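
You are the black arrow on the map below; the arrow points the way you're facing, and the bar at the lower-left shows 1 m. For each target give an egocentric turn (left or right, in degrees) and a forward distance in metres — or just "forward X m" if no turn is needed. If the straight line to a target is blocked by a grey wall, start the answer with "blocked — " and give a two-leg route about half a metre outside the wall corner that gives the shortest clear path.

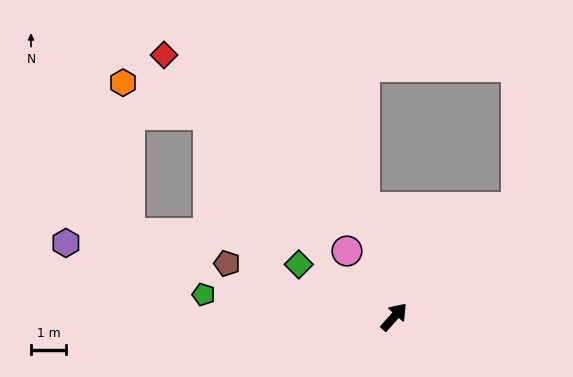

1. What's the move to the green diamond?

turn left 103°, forward 3.1 m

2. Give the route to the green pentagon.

turn left 125°, forward 5.4 m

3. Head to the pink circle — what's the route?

turn left 77°, forward 2.3 m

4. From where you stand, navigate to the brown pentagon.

turn left 114°, forward 5.0 m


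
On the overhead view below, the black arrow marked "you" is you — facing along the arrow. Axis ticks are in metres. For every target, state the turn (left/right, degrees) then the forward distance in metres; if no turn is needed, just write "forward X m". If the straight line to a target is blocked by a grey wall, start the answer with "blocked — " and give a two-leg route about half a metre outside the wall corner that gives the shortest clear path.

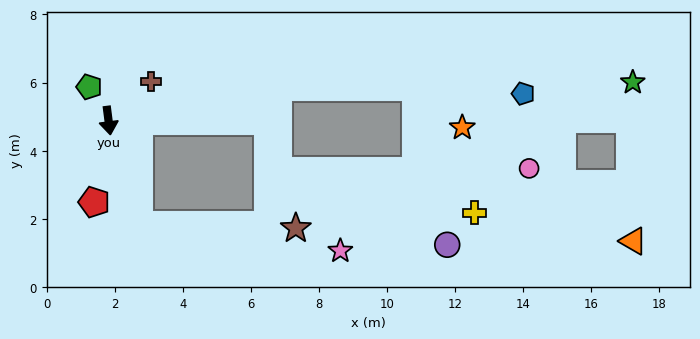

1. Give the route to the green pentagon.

turn right 157°, forward 1.1 m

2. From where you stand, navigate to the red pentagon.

turn right 17°, forward 2.4 m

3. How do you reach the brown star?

blocked — turn left 9°, forward 3.2 m, then turn left 73°, forward 4.6 m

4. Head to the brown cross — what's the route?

turn left 125°, forward 1.7 m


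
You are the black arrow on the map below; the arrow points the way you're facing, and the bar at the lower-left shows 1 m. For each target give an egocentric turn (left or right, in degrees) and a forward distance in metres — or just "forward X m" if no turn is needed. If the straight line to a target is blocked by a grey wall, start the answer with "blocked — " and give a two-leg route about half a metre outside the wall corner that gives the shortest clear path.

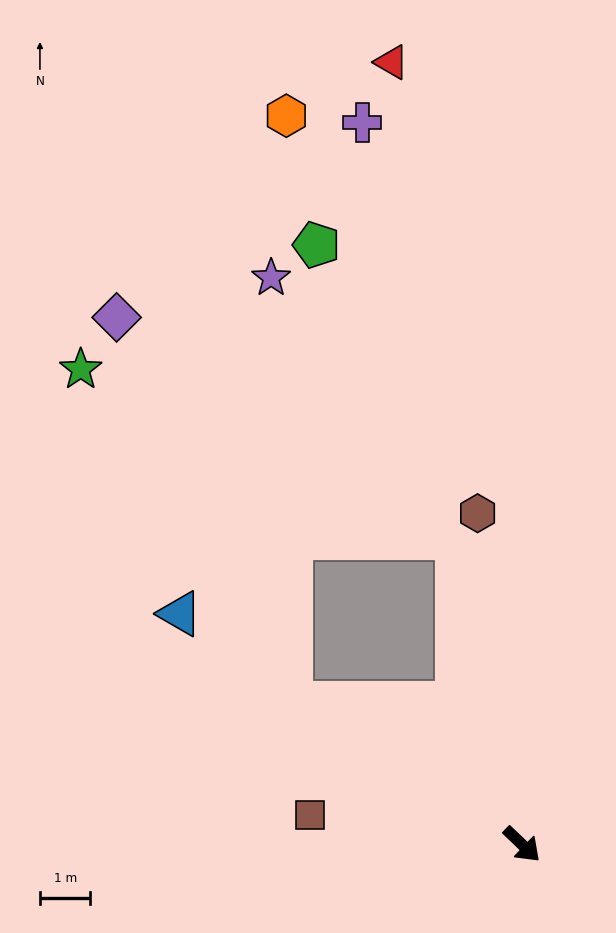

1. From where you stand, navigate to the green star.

blocked — turn right 168°, forward 5.3 m, then turn right 26°, forward 7.8 m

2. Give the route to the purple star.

blocked — turn left 146°, forward 6.2 m, then turn left 23°, forward 6.3 m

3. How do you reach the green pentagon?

blocked — turn left 146°, forward 6.2 m, then turn left 13°, forward 6.4 m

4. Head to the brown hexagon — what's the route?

turn left 141°, forward 6.6 m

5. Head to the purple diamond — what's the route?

blocked — turn right 168°, forward 5.3 m, then turn right 34°, forward 8.4 m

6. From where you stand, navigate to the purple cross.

turn left 146°, forward 14.6 m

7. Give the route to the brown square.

turn right 144°, forward 4.2 m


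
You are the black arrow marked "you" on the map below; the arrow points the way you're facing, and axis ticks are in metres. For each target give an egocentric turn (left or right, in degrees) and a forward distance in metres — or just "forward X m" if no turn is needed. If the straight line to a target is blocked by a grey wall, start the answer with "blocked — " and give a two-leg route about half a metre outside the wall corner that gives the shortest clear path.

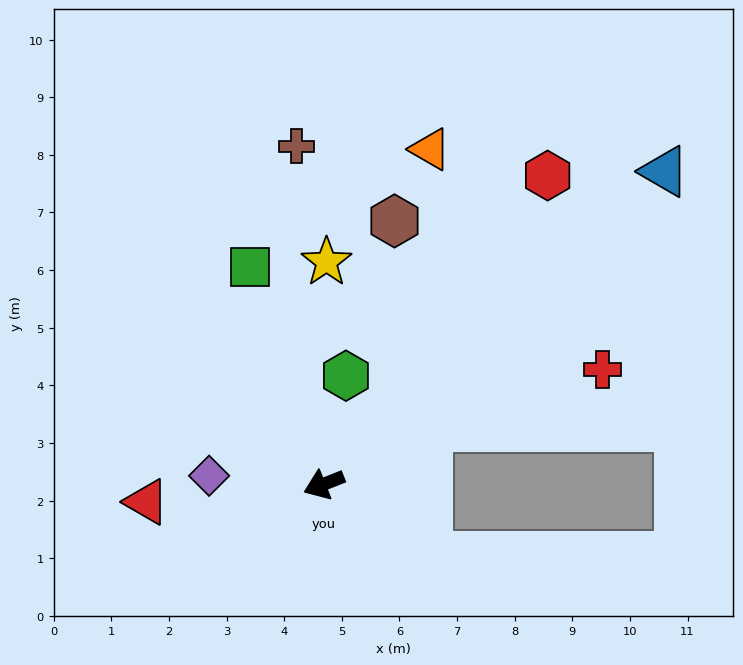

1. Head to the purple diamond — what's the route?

turn right 26°, forward 2.0 m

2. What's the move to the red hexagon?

turn right 148°, forward 6.6 m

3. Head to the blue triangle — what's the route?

turn right 159°, forward 8.0 m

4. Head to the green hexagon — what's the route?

turn right 123°, forward 1.9 m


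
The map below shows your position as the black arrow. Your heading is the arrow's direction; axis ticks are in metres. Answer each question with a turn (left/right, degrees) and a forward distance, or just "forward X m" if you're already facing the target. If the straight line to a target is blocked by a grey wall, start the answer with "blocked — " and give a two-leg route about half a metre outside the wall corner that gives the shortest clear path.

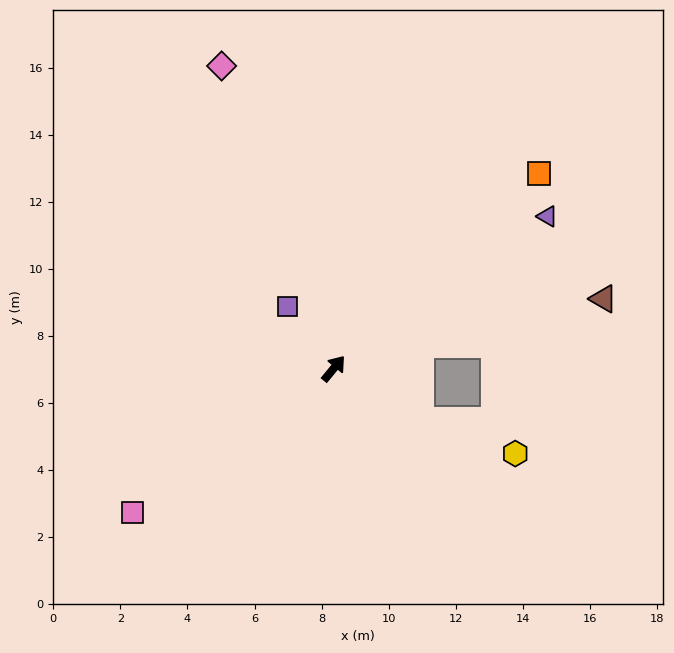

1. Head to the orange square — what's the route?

turn right 7°, forward 8.4 m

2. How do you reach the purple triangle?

turn right 15°, forward 7.8 m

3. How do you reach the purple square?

turn left 76°, forward 2.3 m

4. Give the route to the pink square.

turn left 165°, forward 7.4 m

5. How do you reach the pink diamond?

turn left 60°, forward 9.6 m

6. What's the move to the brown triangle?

turn right 36°, forward 8.3 m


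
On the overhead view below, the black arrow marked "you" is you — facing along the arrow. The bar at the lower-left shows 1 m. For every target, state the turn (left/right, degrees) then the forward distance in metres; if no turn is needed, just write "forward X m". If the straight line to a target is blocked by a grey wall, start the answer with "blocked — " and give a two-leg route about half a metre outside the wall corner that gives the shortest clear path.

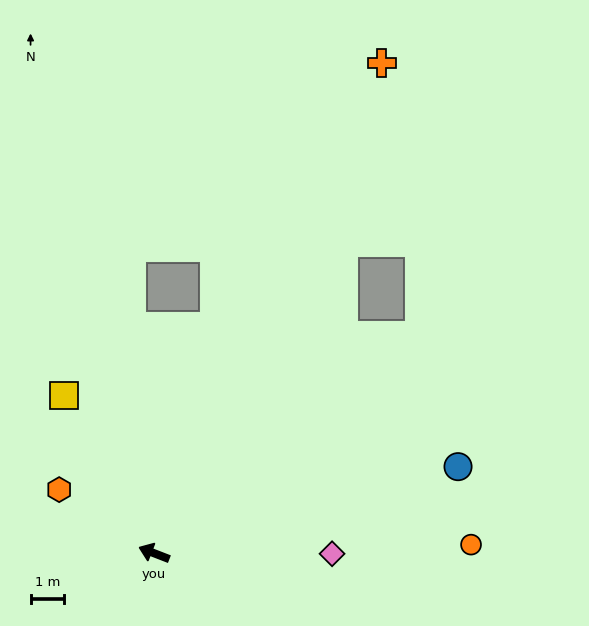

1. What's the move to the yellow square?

turn right 39°, forward 5.4 m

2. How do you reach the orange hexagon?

turn right 13°, forward 3.4 m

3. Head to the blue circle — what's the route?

turn right 143°, forward 9.4 m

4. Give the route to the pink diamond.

turn right 159°, forward 5.3 m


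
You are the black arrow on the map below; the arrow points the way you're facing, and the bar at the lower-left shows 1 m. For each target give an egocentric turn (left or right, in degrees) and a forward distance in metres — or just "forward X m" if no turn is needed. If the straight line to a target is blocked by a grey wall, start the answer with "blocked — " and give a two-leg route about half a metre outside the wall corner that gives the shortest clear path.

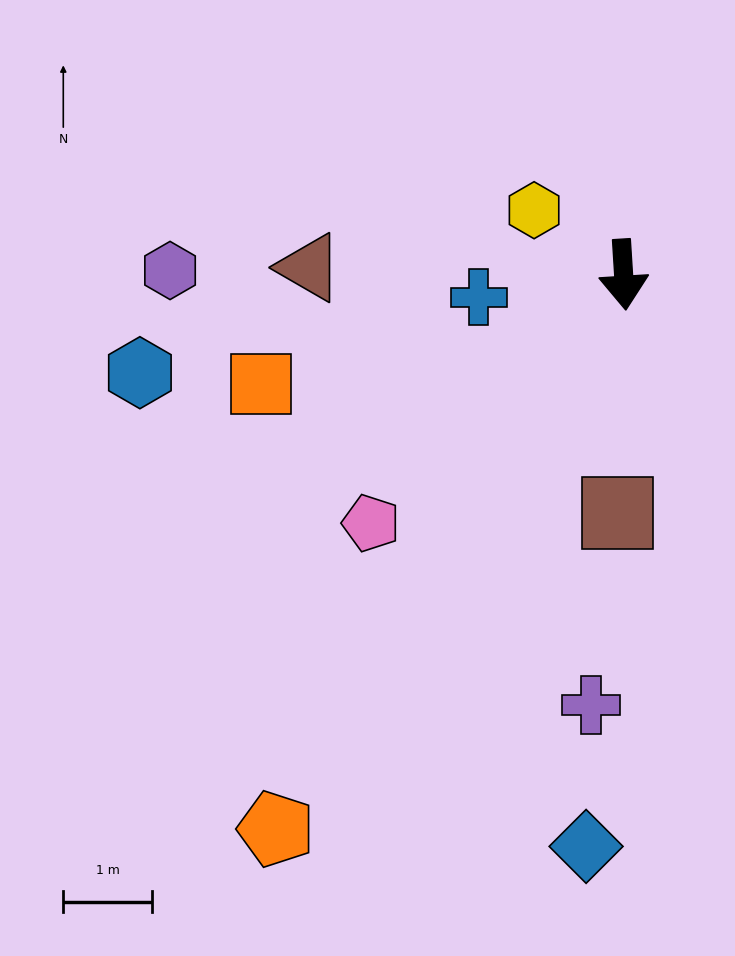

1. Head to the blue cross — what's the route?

turn right 85°, forward 1.6 m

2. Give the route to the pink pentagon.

turn right 49°, forward 4.0 m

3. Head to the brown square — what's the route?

turn right 5°, forward 2.7 m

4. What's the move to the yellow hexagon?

turn right 129°, forward 1.2 m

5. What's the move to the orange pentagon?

turn right 36°, forward 7.4 m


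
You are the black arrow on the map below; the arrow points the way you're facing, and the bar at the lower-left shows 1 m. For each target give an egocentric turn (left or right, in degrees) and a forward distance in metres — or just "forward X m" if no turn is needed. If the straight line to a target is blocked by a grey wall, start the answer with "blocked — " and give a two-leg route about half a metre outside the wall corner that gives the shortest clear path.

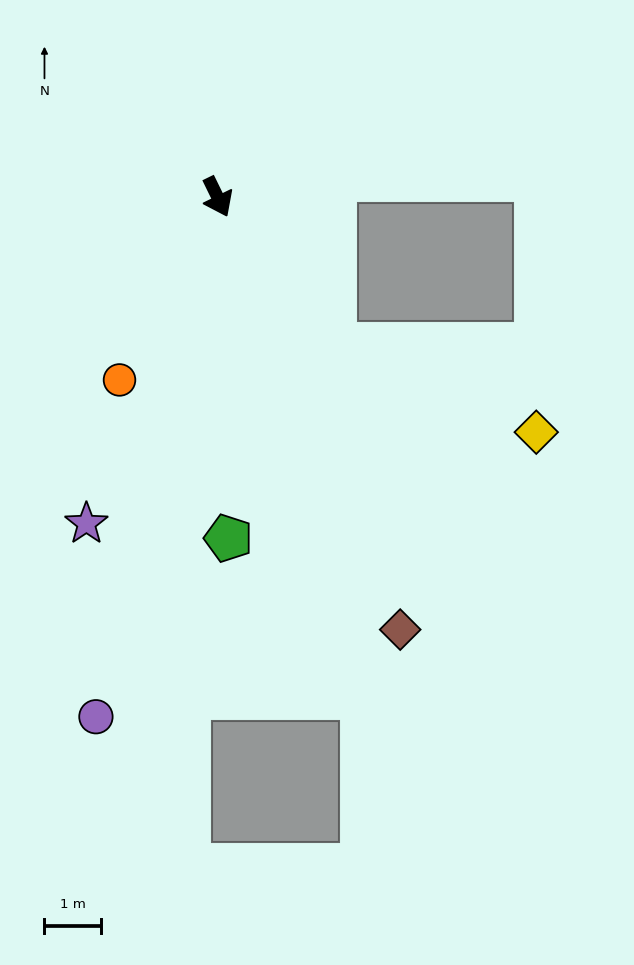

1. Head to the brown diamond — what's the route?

turn right 3°, forward 8.3 m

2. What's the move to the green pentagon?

turn right 24°, forward 6.1 m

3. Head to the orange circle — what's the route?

turn right 54°, forward 3.7 m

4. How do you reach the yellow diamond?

blocked — turn left 11°, forward 3.3 m, then turn left 30°, forward 3.9 m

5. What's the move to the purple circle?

turn right 39°, forward 9.5 m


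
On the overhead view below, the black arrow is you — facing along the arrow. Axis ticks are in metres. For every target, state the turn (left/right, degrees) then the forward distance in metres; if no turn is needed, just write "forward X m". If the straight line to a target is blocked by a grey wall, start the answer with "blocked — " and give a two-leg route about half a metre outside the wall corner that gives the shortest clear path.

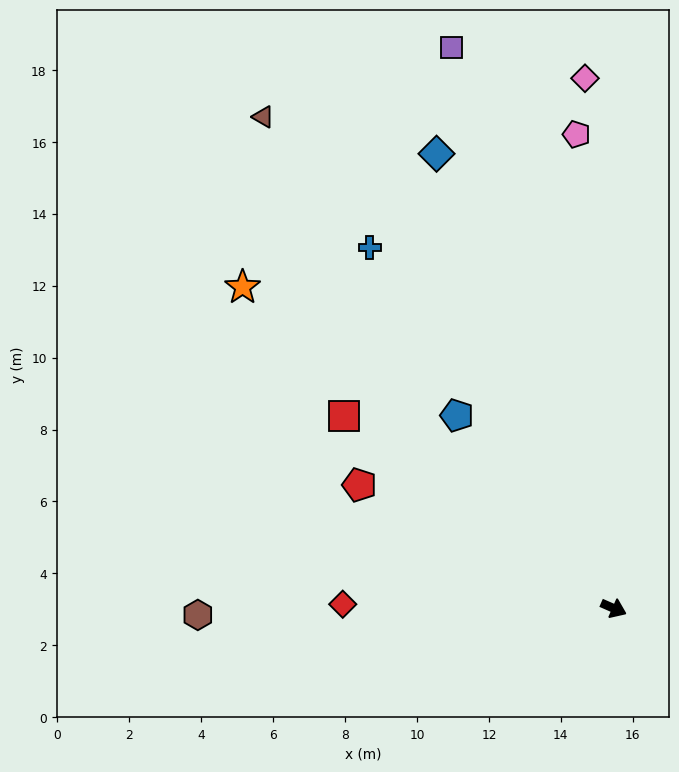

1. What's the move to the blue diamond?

turn left 135°, forward 13.6 m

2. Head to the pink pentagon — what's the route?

turn left 118°, forward 13.2 m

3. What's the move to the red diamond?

turn right 157°, forward 7.5 m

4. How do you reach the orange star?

turn left 163°, forward 13.7 m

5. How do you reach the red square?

turn left 168°, forward 9.2 m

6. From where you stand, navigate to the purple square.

turn left 130°, forward 16.2 m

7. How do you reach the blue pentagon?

turn left 153°, forward 6.9 m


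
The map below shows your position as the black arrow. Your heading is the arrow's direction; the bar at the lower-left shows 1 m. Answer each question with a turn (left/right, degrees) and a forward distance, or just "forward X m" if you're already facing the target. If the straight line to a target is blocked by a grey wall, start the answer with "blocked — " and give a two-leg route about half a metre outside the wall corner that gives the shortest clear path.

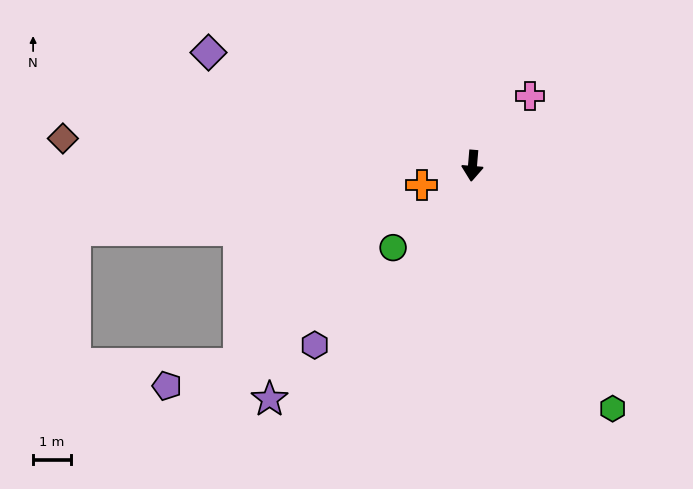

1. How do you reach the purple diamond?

turn right 108°, forward 7.6 m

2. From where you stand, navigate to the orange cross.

turn right 64°, forward 1.4 m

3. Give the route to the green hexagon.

turn left 35°, forward 7.4 m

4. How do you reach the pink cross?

turn left 145°, forward 2.4 m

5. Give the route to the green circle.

turn right 39°, forward 3.0 m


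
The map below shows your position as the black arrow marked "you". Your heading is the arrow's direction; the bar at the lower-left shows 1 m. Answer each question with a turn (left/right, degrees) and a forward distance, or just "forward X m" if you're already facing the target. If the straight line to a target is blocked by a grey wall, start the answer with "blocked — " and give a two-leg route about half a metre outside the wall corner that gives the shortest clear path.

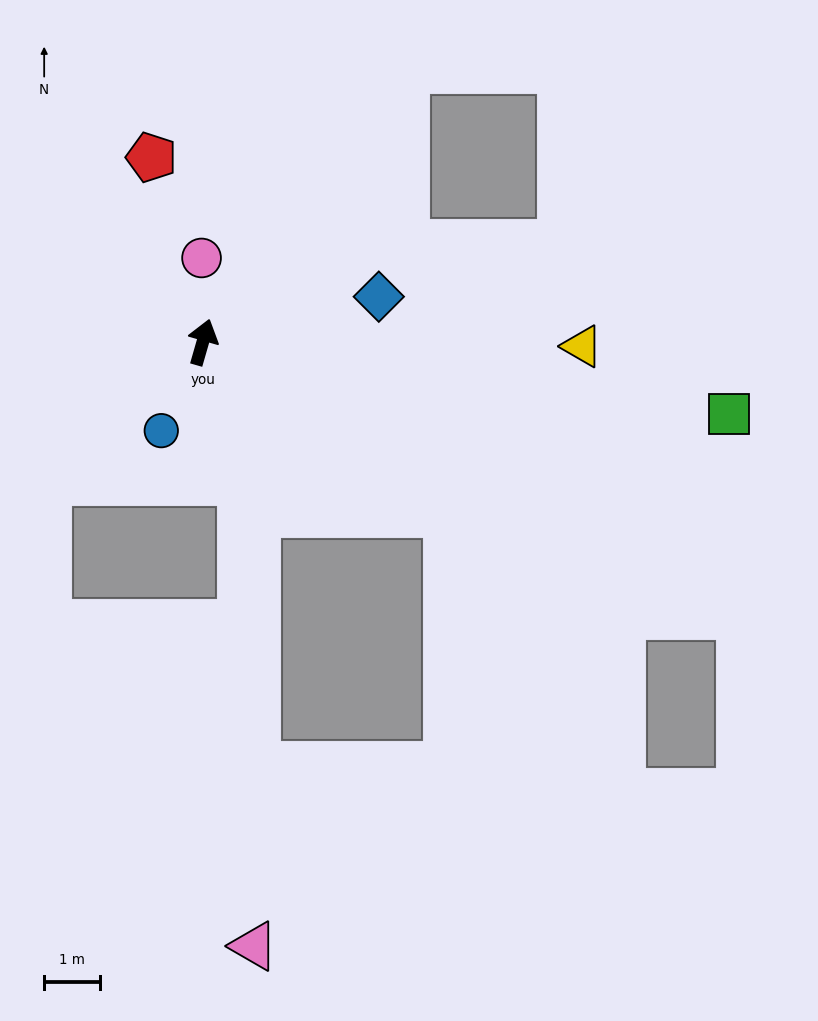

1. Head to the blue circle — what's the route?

turn left 171°, forward 1.8 m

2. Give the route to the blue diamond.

turn right 59°, forward 3.3 m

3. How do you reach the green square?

turn right 82°, forward 9.6 m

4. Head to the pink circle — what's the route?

turn left 17°, forward 1.5 m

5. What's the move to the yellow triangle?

turn right 75°, forward 6.8 m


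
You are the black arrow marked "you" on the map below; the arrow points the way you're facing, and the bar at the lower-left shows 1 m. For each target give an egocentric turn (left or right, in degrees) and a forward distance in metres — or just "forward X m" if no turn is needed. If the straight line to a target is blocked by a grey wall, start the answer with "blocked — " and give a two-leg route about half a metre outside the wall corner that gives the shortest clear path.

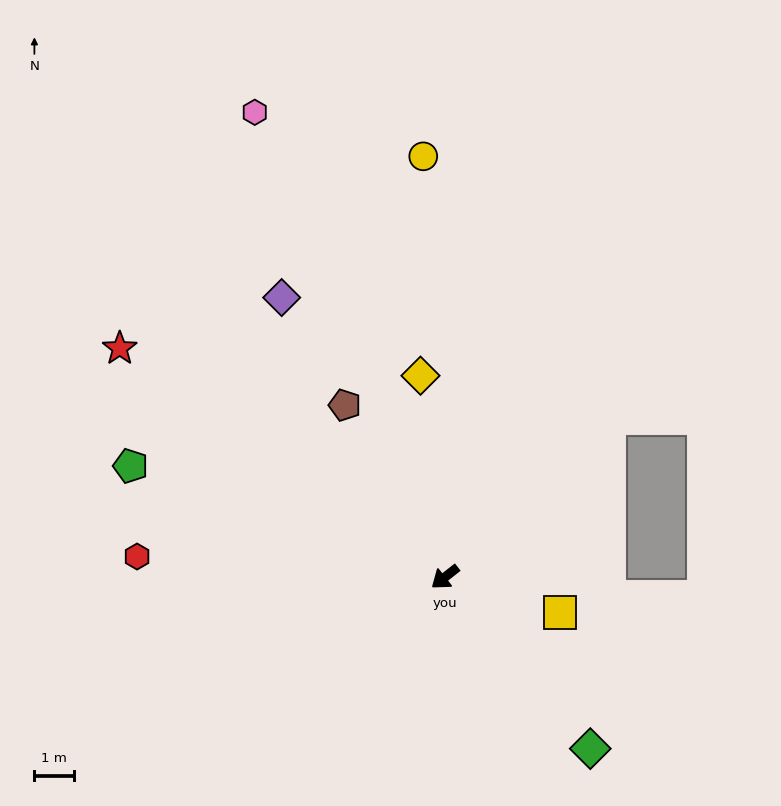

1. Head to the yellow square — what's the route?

turn left 125°, forward 3.1 m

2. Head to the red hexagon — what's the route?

turn right 42°, forward 7.8 m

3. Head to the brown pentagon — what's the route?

turn right 98°, forward 5.0 m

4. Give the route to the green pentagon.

turn right 58°, forward 8.4 m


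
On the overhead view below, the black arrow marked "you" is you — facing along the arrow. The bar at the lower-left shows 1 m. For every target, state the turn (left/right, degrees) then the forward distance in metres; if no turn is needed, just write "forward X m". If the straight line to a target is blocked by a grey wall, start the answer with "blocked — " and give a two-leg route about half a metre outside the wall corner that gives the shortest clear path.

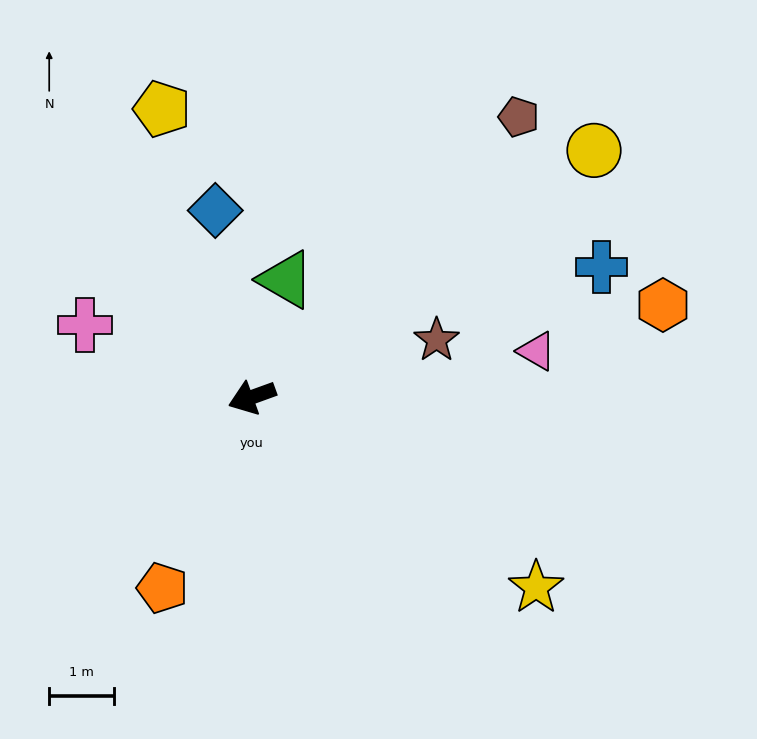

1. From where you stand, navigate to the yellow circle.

turn right 164°, forward 6.5 m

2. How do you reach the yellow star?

turn left 126°, forward 5.3 m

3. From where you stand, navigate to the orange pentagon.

turn left 45°, forward 3.3 m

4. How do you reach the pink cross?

turn right 43°, forward 2.8 m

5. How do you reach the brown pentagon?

turn right 153°, forward 6.0 m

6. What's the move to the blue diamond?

turn right 99°, forward 2.9 m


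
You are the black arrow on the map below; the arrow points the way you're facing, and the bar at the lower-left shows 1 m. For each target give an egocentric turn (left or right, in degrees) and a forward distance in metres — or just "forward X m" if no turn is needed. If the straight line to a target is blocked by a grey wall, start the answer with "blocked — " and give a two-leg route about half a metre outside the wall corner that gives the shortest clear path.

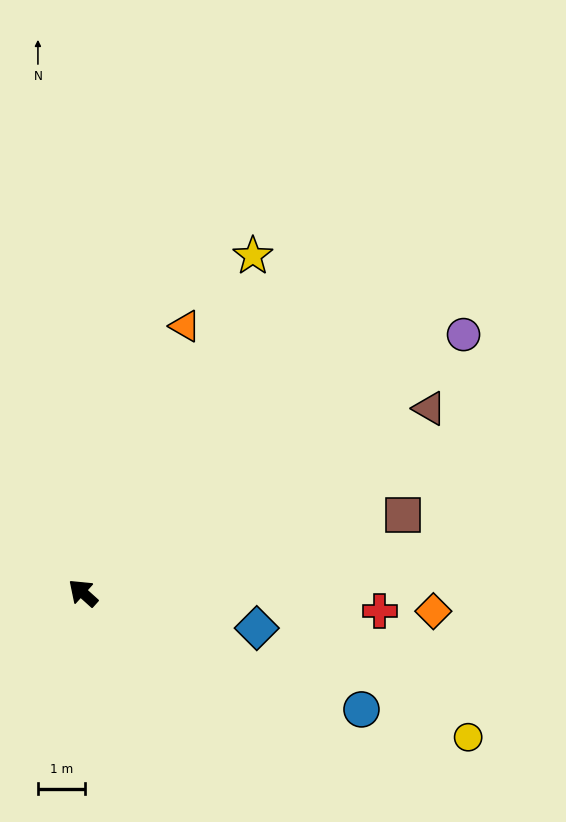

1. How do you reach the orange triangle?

turn right 69°, forward 6.1 m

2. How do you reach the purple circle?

turn right 104°, forward 9.8 m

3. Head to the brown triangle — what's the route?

turn right 110°, forward 8.3 m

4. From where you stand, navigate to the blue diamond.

turn right 149°, forward 3.8 m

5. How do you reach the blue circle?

turn right 161°, forward 6.4 m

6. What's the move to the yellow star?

turn right 75°, forward 8.0 m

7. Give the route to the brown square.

turn right 124°, forward 7.0 m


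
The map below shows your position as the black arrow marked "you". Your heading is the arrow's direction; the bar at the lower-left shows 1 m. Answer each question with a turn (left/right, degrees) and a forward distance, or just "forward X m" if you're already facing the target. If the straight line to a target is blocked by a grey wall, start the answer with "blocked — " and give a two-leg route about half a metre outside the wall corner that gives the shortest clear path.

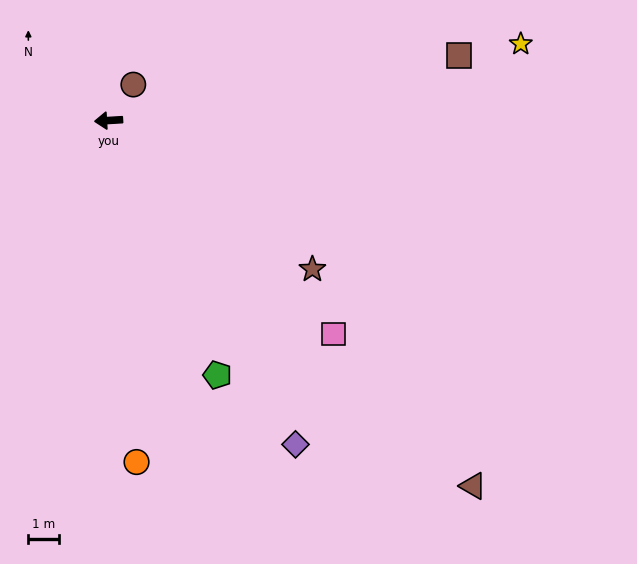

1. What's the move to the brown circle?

turn right 128°, forward 1.4 m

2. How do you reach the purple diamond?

turn left 117°, forward 12.0 m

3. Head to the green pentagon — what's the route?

turn left 110°, forward 8.9 m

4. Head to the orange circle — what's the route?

turn left 91°, forward 11.0 m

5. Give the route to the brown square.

turn right 173°, forward 11.5 m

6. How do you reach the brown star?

turn left 140°, forward 8.1 m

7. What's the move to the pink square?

turn left 133°, forward 10.0 m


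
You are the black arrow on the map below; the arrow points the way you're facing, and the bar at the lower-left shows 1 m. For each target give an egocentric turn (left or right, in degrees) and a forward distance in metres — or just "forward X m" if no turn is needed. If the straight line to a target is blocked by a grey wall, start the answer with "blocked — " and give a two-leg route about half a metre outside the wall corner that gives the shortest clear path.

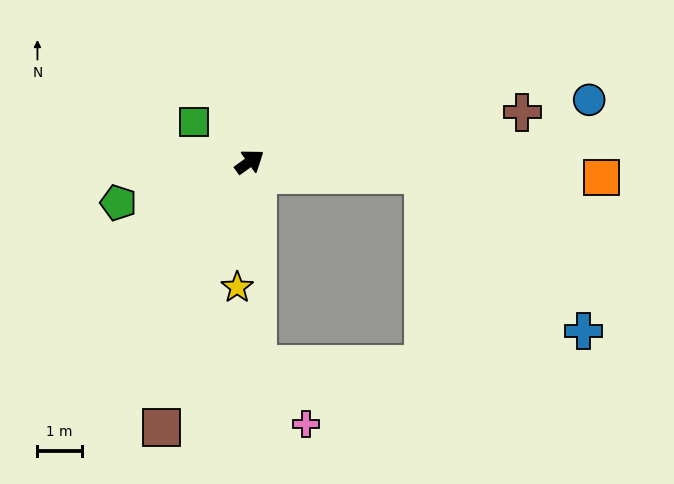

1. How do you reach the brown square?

turn right 144°, forward 6.3 m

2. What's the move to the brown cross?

turn right 25°, forward 6.3 m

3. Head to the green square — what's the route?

turn left 109°, forward 1.5 m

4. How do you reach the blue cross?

blocked — turn right 40°, forward 3.9 m, then turn right 40°, forward 5.1 m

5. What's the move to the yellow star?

turn right 131°, forward 2.8 m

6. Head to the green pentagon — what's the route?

turn left 162°, forward 3.1 m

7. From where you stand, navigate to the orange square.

turn right 38°, forward 7.9 m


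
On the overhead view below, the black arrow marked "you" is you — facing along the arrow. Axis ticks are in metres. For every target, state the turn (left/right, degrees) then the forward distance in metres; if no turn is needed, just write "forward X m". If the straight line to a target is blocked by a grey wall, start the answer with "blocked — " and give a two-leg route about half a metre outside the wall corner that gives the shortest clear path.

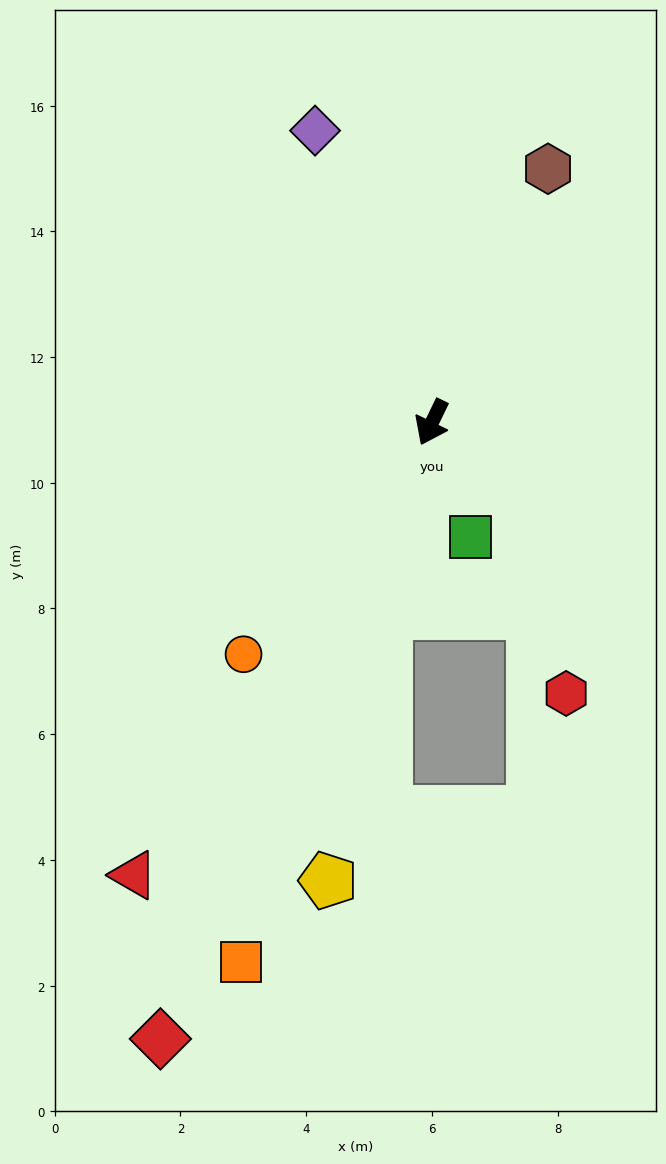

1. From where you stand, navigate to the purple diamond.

turn right 132°, forward 5.0 m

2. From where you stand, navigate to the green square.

turn left 44°, forward 1.9 m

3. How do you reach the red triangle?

turn right 8°, forward 8.6 m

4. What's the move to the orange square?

turn left 6°, forward 9.1 m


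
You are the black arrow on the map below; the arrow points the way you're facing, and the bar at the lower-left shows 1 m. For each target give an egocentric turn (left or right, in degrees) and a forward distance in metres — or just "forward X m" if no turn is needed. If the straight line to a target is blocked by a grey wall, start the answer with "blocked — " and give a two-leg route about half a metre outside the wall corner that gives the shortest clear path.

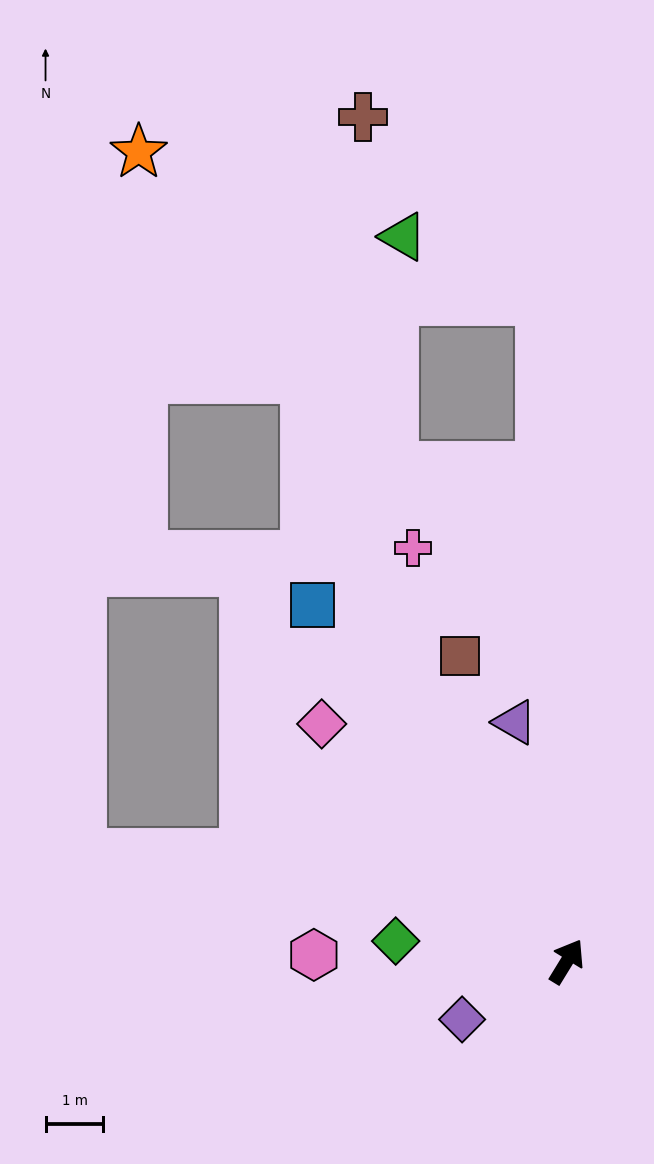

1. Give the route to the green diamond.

turn left 115°, forward 3.0 m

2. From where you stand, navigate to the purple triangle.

turn left 44°, forward 4.2 m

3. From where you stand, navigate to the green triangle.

blocked — turn left 34°, forward 11.4 m, then turn left 62°, forward 2.6 m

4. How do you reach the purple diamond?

turn left 150°, forward 2.1 m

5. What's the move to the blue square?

turn left 67°, forward 7.6 m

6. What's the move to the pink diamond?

turn left 77°, forward 5.9 m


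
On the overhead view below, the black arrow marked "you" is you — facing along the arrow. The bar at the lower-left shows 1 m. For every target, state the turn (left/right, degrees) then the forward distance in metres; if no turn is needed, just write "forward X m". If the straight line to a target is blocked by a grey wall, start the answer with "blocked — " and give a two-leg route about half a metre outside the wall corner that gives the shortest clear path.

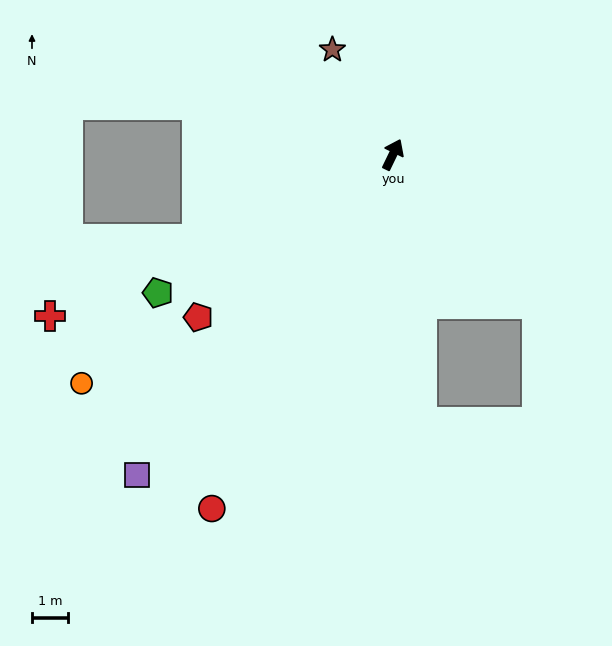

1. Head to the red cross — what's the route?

turn left 141°, forward 10.4 m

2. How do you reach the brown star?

turn left 56°, forward 3.3 m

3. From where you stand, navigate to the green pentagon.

turn left 146°, forward 7.5 m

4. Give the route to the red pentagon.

turn left 156°, forward 7.0 m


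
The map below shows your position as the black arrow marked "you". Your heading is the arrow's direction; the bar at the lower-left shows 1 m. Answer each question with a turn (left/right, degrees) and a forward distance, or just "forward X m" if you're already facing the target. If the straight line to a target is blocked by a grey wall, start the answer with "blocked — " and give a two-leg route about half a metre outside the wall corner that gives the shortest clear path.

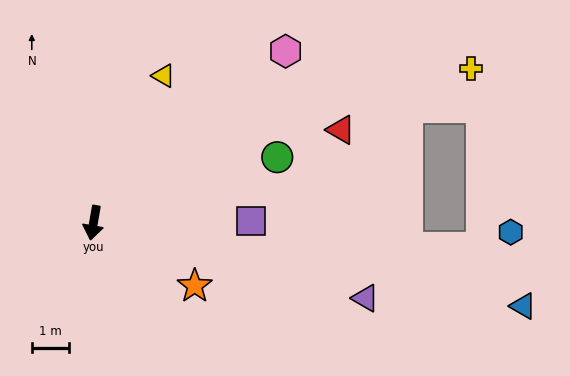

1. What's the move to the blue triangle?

turn left 89°, forward 11.8 m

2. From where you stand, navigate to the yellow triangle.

turn left 164°, forward 4.4 m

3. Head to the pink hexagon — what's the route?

turn left 142°, forward 6.9 m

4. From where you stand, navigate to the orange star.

turn left 68°, forward 3.2 m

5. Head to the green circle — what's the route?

turn left 120°, forward 5.2 m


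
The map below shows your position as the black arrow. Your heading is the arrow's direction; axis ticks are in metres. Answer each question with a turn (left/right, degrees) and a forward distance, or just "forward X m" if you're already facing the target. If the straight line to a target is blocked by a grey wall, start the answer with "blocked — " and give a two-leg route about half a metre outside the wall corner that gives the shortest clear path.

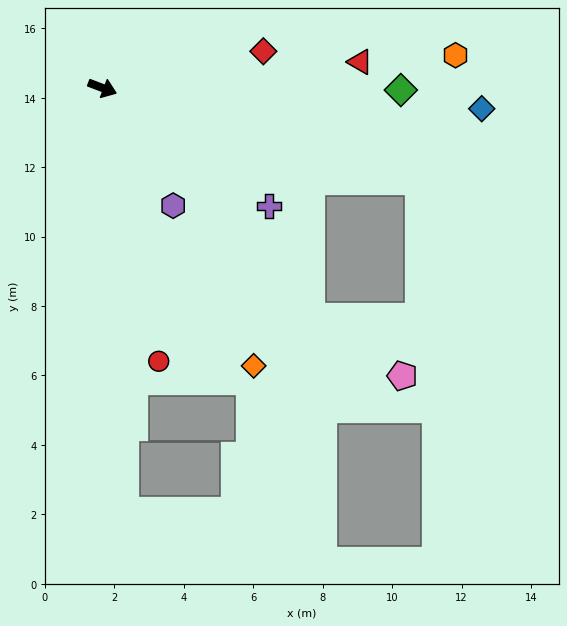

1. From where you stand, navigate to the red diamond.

turn left 34°, forward 4.8 m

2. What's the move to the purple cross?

turn right 14°, forward 5.9 m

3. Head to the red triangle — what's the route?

turn left 27°, forward 7.5 m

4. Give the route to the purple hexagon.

turn right 38°, forward 4.0 m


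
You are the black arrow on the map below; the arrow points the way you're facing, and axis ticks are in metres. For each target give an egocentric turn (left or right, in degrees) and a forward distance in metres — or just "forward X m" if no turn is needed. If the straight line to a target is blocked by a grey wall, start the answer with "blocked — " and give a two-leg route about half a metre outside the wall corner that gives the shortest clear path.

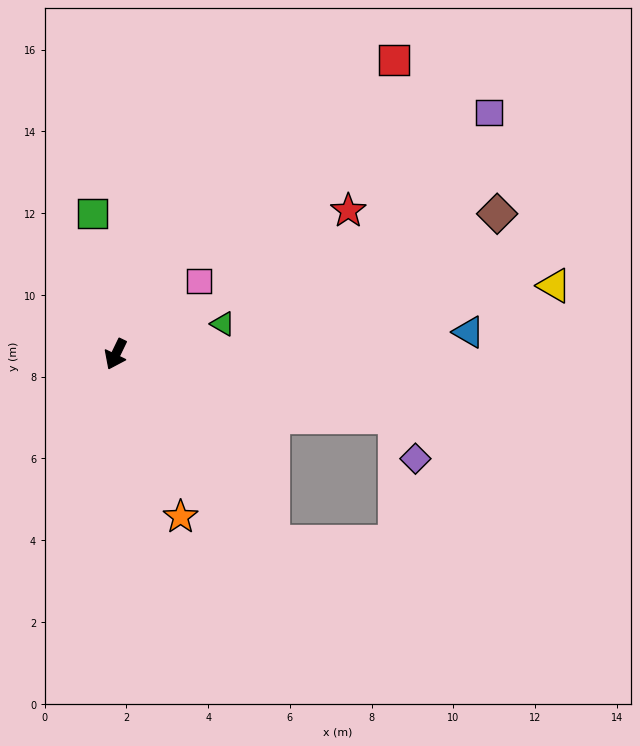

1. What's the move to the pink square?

turn left 157°, forward 2.7 m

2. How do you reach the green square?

turn right 145°, forward 3.5 m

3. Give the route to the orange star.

turn left 48°, forward 4.3 m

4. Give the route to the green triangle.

turn left 132°, forward 2.7 m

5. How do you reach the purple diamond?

blocked — turn left 103°, forward 7.0 m, then turn right 51°, forward 1.1 m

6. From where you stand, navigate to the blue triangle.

turn left 119°, forward 8.6 m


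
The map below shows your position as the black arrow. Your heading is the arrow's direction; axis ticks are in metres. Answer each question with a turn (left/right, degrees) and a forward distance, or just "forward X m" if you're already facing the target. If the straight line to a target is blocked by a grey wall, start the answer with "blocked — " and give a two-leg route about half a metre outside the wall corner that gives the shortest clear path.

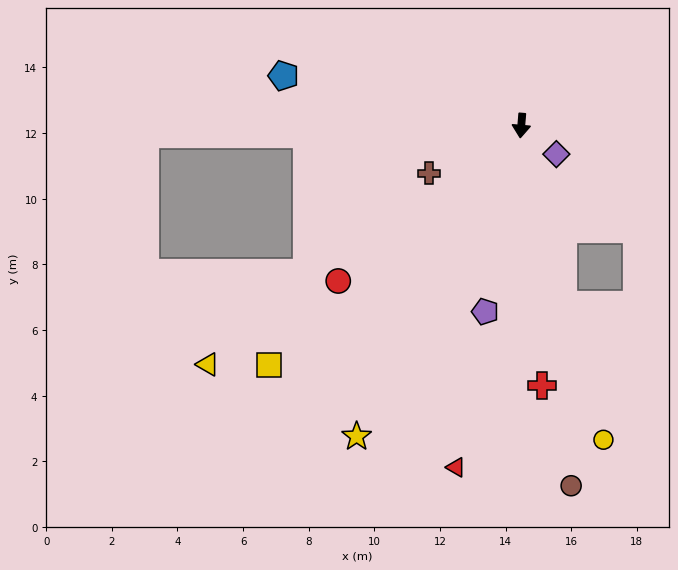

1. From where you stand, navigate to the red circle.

turn right 45°, forward 7.3 m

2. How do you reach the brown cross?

turn right 58°, forward 3.2 m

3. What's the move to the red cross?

turn left 9°, forward 7.9 m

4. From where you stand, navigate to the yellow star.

turn right 23°, forward 10.7 m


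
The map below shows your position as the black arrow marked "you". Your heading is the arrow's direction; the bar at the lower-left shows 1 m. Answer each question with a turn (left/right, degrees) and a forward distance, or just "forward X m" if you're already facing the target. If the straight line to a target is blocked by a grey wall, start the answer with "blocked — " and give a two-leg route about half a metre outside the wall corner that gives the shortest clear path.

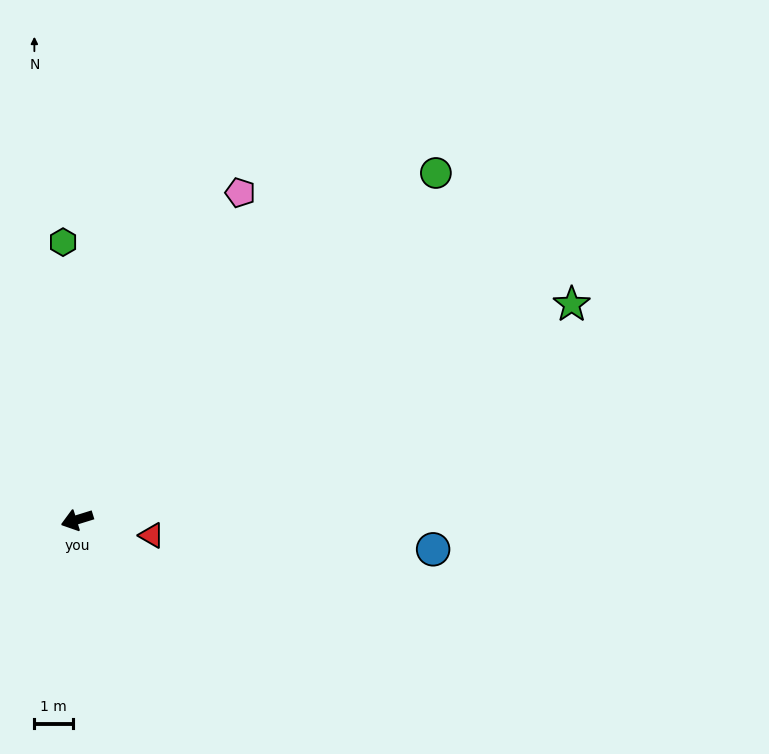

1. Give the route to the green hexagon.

turn right 104°, forward 7.2 m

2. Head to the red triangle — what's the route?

turn left 151°, forward 2.0 m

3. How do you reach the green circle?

turn right 153°, forward 12.9 m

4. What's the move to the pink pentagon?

turn right 134°, forward 9.4 m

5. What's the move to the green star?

turn right 174°, forward 13.9 m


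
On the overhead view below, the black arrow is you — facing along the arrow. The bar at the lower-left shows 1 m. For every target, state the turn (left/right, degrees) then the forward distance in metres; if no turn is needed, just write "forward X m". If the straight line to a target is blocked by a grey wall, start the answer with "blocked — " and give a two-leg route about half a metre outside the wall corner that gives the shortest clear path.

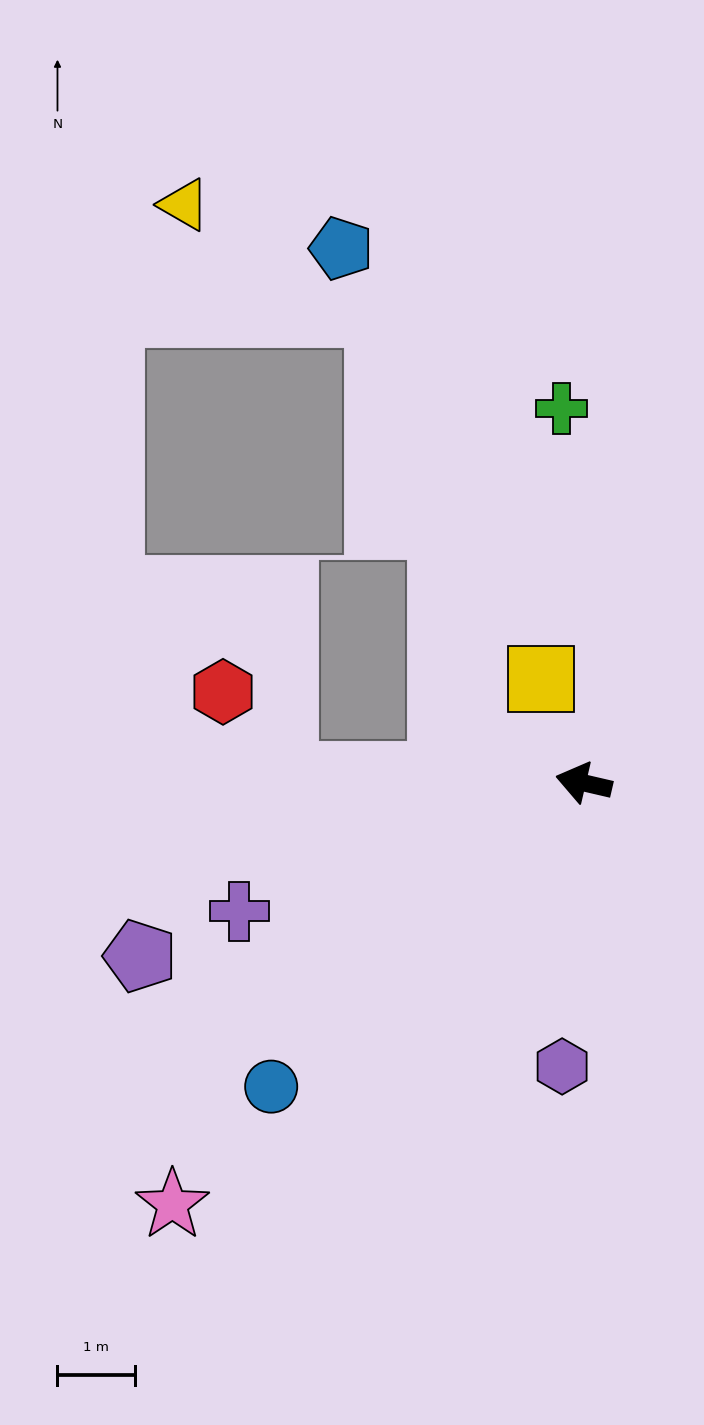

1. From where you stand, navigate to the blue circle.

turn left 57°, forward 5.6 m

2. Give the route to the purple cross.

turn left 33°, forward 4.7 m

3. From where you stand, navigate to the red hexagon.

blocked — turn left 12°, forward 3.8 m, then turn right 52°, forward 1.3 m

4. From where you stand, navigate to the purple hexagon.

turn left 99°, forward 3.7 m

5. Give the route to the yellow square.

turn right 54°, forward 1.4 m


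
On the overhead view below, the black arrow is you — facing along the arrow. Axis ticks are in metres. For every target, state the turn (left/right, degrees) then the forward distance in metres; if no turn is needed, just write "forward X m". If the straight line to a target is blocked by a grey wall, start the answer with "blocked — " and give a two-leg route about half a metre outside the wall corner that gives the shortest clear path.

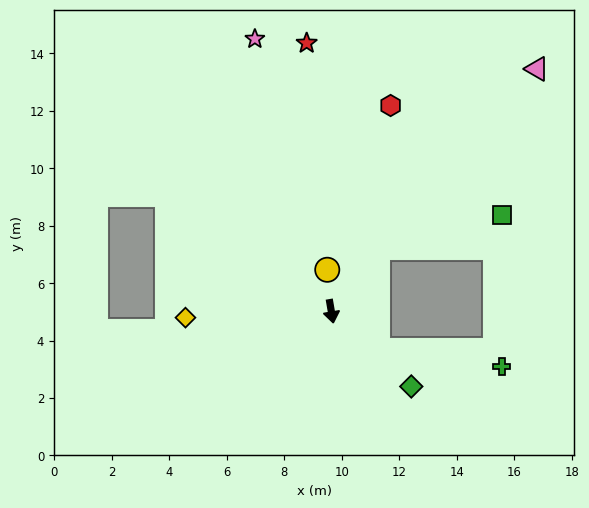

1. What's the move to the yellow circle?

turn left 176°, forward 1.5 m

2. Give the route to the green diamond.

turn left 37°, forward 3.8 m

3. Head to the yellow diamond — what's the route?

turn right 97°, forward 5.1 m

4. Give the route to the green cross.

blocked — turn left 40°, forward 2.1 m, then turn left 33°, forward 4.4 m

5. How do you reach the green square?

blocked — turn left 134°, forward 2.7 m, then turn right 39°, forward 4.5 m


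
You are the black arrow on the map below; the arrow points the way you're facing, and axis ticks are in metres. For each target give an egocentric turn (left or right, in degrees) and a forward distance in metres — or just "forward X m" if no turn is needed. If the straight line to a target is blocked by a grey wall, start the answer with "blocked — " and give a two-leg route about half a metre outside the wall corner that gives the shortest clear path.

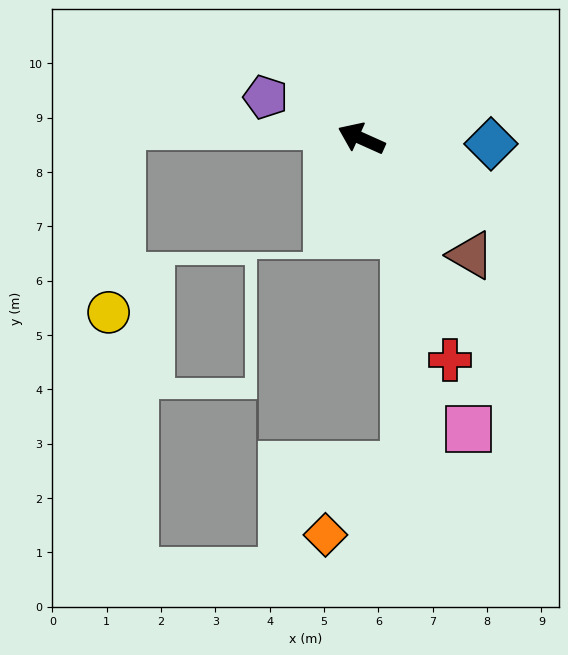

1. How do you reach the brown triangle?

turn left 157°, forward 2.9 m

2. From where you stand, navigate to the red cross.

turn left 136°, forward 4.4 m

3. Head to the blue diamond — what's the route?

turn right 158°, forward 2.4 m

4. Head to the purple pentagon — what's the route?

forward 1.9 m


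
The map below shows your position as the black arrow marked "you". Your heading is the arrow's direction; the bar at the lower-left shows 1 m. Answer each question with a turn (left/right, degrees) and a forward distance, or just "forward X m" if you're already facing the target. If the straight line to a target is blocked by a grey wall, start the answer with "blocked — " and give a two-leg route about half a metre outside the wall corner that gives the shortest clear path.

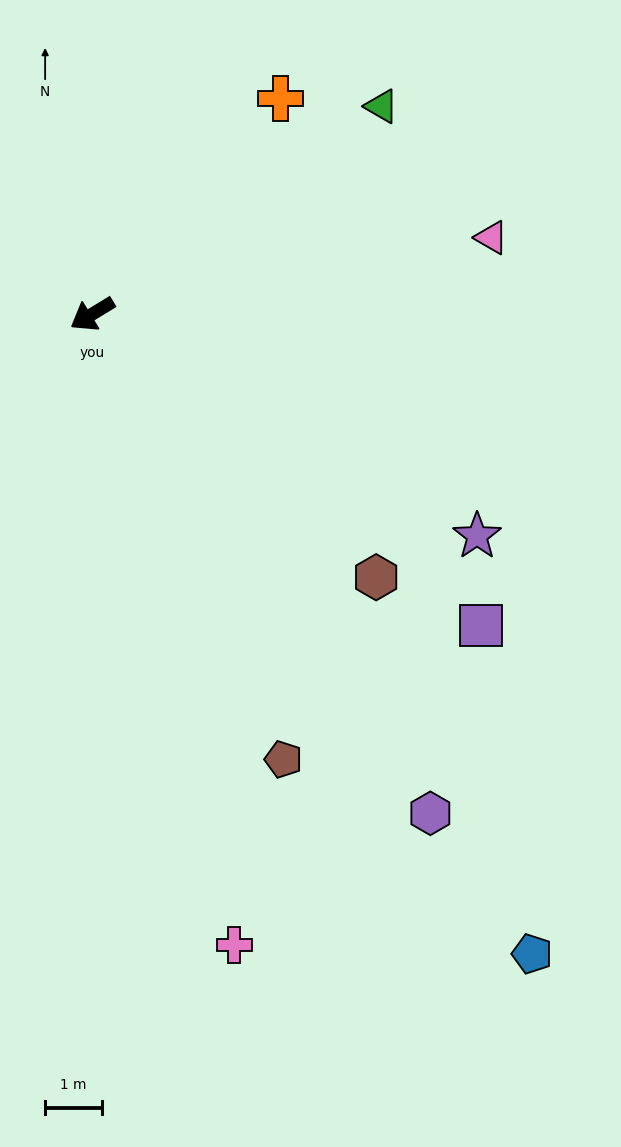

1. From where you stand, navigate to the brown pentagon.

turn left 82°, forward 8.5 m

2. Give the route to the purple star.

turn left 119°, forward 7.8 m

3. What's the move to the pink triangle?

turn left 159°, forward 7.1 m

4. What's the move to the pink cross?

turn left 71°, forward 11.3 m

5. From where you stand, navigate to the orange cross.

turn right 162°, forward 5.0 m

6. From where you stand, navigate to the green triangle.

turn right 176°, forward 6.2 m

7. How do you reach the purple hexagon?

turn left 93°, forward 10.6 m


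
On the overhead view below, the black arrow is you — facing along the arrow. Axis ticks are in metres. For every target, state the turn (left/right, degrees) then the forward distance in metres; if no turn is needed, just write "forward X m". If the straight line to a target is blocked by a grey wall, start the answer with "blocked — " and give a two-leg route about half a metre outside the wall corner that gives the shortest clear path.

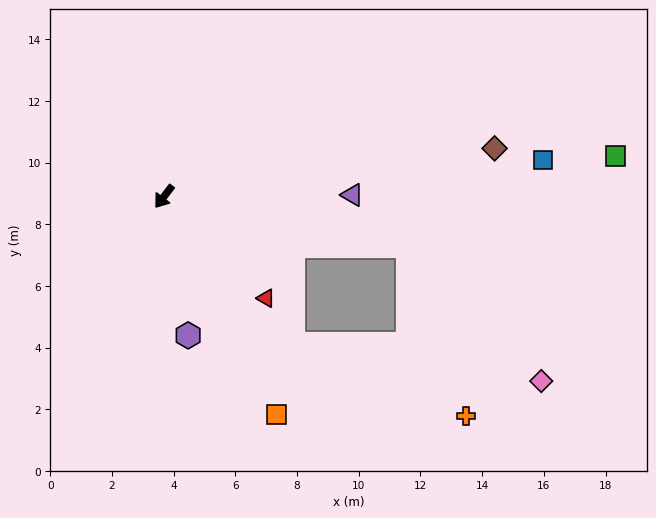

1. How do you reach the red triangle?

turn left 82°, forward 4.7 m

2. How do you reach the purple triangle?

turn left 128°, forward 6.1 m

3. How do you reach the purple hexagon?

turn left 47°, forward 4.6 m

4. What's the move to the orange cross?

blocked — turn left 116°, forward 8.1 m, then turn right 61°, forward 5.8 m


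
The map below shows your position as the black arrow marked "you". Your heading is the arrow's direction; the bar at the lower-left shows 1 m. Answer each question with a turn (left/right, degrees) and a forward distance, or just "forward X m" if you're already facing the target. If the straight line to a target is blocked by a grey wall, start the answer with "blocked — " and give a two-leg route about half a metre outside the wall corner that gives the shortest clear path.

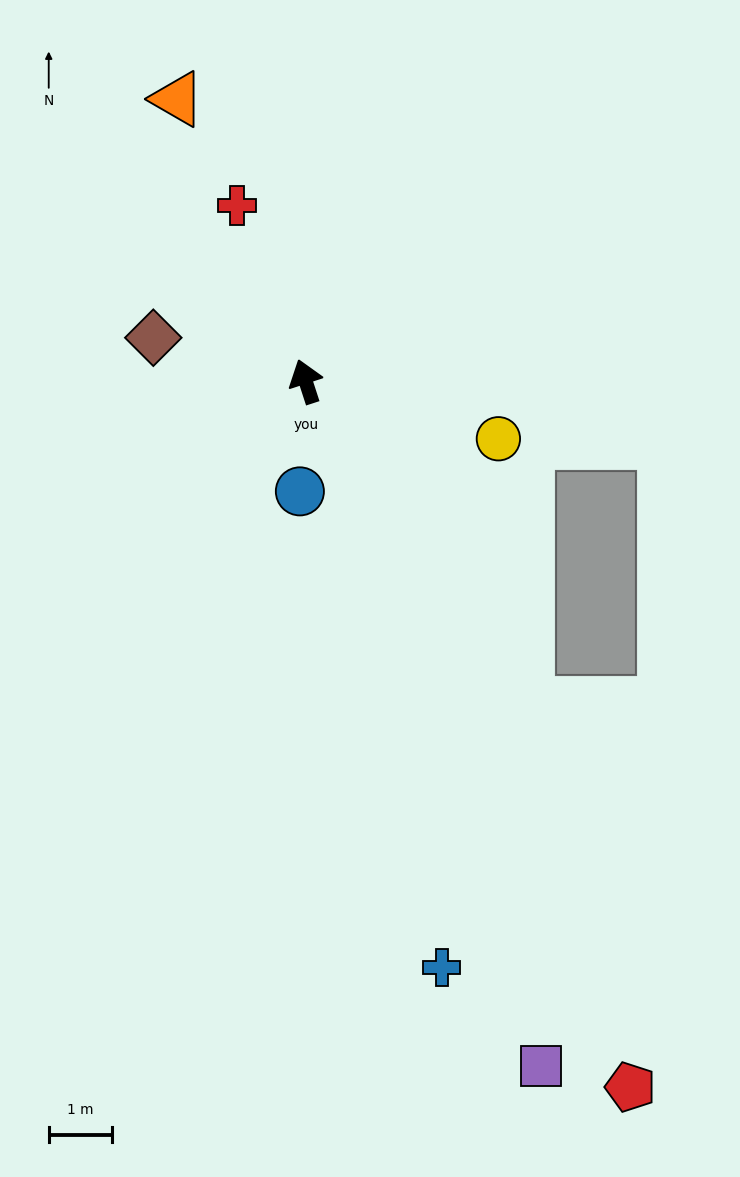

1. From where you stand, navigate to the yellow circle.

turn right 125°, forward 3.2 m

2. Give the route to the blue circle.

turn left 159°, forward 1.8 m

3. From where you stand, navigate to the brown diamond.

turn left 56°, forward 2.5 m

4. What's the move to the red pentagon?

turn right 173°, forward 12.4 m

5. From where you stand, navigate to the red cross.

turn left 3°, forward 3.0 m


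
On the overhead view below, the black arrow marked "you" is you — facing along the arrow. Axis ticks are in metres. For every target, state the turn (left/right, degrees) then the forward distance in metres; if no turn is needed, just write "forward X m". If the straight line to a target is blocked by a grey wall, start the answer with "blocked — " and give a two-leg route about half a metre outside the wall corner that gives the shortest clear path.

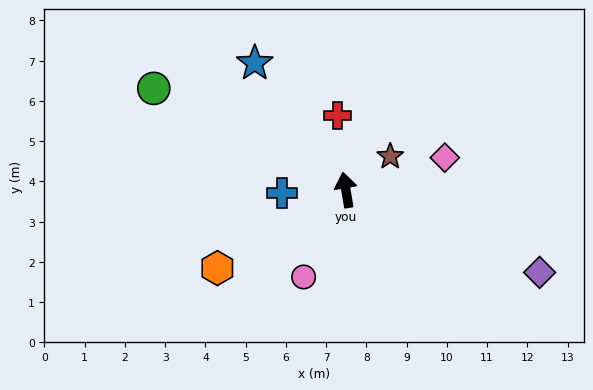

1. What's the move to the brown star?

turn right 63°, forward 1.4 m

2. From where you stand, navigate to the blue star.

turn left 26°, forward 3.9 m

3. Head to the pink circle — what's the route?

turn left 145°, forward 2.4 m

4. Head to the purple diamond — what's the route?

turn right 123°, forward 5.2 m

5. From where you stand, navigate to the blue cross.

turn left 83°, forward 1.6 m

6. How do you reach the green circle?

turn left 53°, forward 5.4 m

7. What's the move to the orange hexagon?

turn left 112°, forward 3.7 m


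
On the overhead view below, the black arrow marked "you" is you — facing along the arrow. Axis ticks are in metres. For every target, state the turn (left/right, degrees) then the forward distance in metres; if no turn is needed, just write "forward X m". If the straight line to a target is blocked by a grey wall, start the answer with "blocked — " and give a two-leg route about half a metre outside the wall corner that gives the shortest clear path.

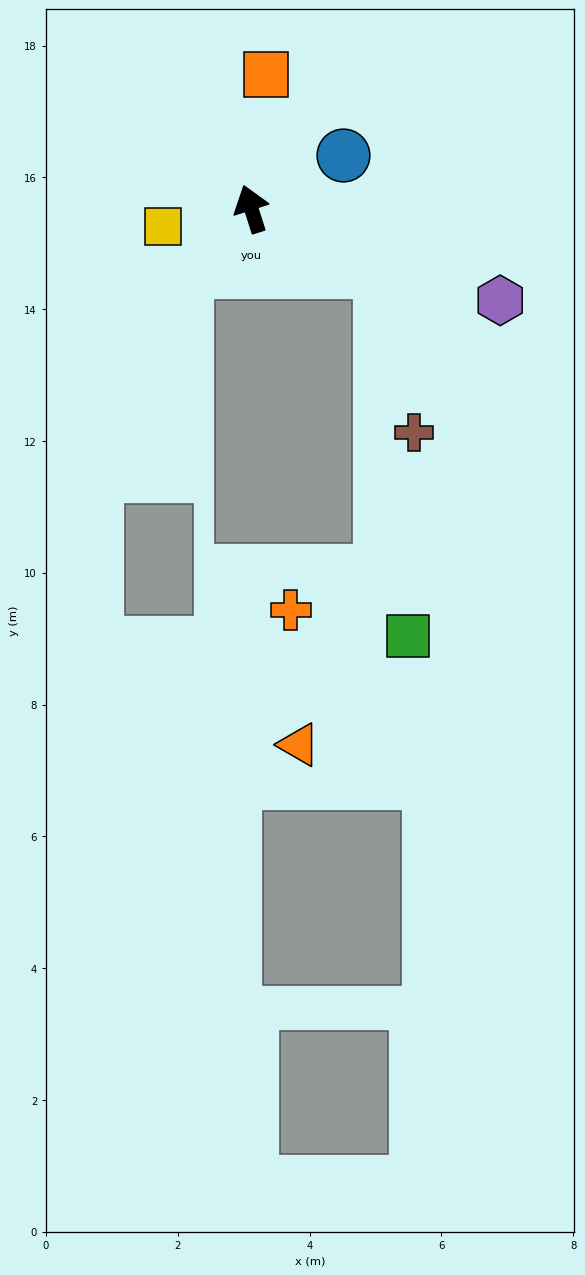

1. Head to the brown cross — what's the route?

blocked — turn right 133°, forward 2.2 m, then turn right 53°, forward 2.5 m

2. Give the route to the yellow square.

turn left 83°, forward 1.4 m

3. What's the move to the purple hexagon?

turn right 128°, forward 4.0 m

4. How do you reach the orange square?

turn right 24°, forward 2.0 m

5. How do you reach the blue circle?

turn right 78°, forward 1.6 m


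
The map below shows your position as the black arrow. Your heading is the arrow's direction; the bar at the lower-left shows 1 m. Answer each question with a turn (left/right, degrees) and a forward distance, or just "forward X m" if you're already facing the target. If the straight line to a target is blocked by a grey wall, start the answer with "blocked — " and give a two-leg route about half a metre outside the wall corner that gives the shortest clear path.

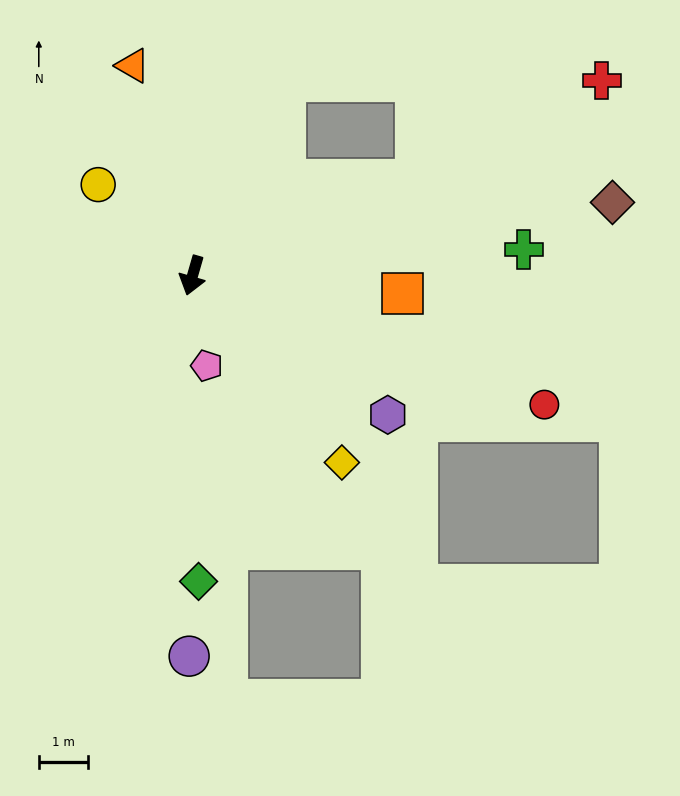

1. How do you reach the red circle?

turn left 86°, forward 7.7 m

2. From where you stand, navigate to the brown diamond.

turn left 116°, forward 8.7 m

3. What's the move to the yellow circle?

turn right 118°, forward 2.7 m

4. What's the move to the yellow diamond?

turn left 55°, forward 4.9 m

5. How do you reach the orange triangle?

turn right 148°, forward 4.5 m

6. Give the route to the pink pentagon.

turn left 25°, forward 1.9 m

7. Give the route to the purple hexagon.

turn left 71°, forward 4.9 m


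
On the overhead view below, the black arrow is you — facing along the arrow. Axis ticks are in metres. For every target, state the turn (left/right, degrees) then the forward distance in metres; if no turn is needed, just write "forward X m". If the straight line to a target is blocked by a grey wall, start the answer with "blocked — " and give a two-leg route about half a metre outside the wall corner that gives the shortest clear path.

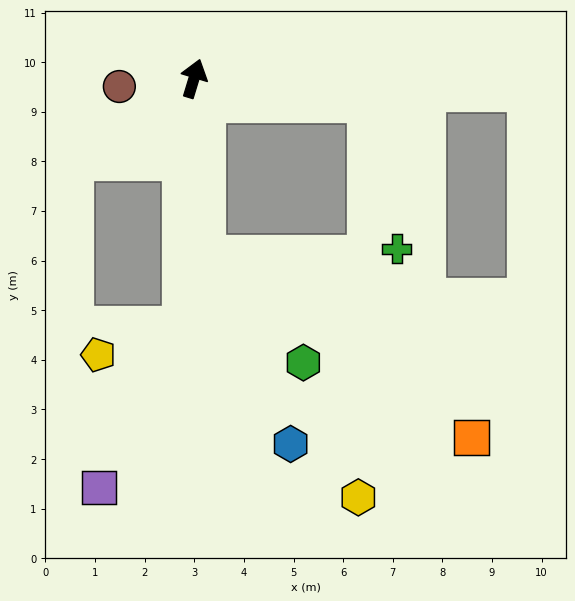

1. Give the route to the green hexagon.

blocked — turn right 160°, forward 3.6 m, then turn left 40°, forward 2.9 m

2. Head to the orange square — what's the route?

blocked — turn right 160°, forward 3.6 m, then turn left 53°, forward 6.5 m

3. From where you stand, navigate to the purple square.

blocked — turn right 166°, forward 5.0 m, then turn right 25°, forward 3.6 m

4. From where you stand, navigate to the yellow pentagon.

blocked — turn right 166°, forward 5.0 m, then turn right 69°, forward 1.8 m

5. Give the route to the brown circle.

turn left 113°, forward 1.5 m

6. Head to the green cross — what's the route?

blocked — turn right 81°, forward 3.5 m, then turn right 71°, forward 3.0 m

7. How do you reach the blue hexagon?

blocked — turn right 160°, forward 3.6 m, then turn left 21°, forward 4.2 m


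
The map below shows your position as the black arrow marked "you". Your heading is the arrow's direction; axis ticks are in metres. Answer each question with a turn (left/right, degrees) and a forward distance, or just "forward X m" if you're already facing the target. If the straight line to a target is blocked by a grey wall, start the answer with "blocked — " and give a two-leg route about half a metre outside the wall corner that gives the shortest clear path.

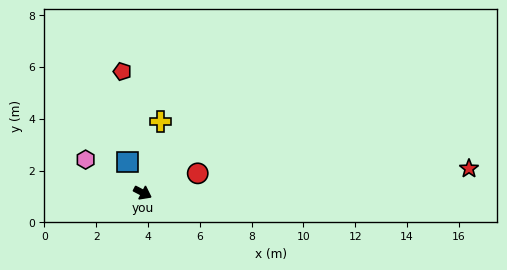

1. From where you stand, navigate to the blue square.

turn left 143°, forward 1.3 m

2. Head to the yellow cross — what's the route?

turn left 103°, forward 2.8 m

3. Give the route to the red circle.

turn left 47°, forward 2.3 m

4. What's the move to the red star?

turn left 32°, forward 12.6 m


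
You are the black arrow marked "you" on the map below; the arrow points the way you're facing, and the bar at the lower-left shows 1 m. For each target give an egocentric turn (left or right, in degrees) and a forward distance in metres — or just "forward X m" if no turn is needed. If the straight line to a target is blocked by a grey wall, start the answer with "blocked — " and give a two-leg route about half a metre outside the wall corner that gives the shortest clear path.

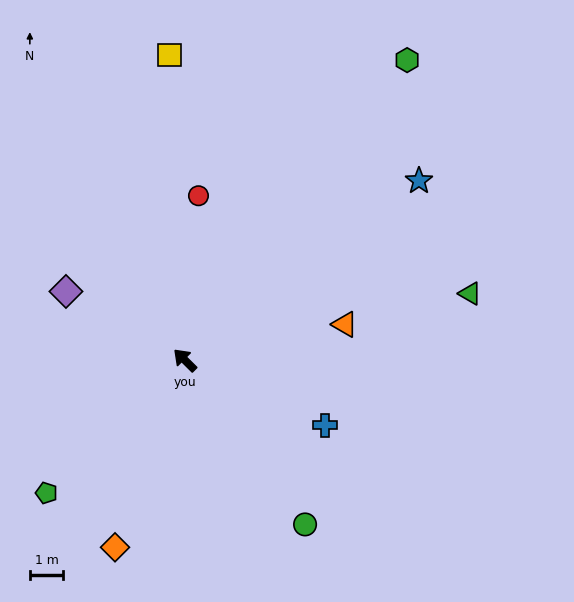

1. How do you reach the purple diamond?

turn left 15°, forward 4.1 m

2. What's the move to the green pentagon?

turn left 89°, forward 5.8 m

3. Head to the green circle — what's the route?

turn left 171°, forward 6.1 m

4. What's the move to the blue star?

turn right 98°, forward 8.9 m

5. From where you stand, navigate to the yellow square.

turn right 42°, forward 9.2 m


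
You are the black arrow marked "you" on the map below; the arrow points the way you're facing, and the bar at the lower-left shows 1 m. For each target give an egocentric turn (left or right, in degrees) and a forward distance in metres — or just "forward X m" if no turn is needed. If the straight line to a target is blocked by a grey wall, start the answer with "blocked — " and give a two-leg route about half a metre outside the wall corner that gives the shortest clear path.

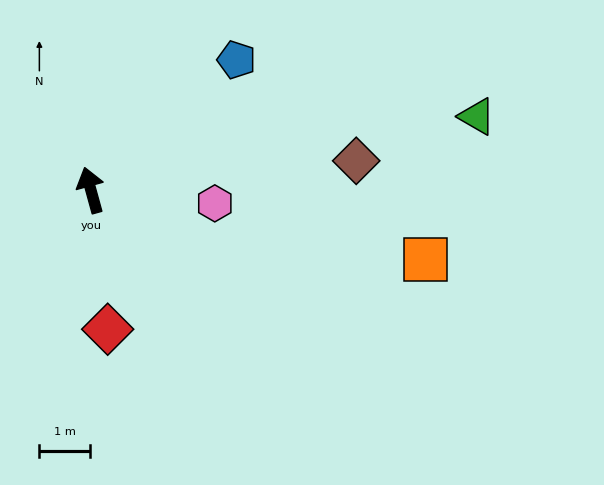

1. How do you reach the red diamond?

turn left 172°, forward 2.8 m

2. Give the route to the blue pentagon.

turn right 64°, forward 3.9 m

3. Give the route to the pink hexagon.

turn right 112°, forward 2.5 m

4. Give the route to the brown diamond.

turn right 99°, forward 5.3 m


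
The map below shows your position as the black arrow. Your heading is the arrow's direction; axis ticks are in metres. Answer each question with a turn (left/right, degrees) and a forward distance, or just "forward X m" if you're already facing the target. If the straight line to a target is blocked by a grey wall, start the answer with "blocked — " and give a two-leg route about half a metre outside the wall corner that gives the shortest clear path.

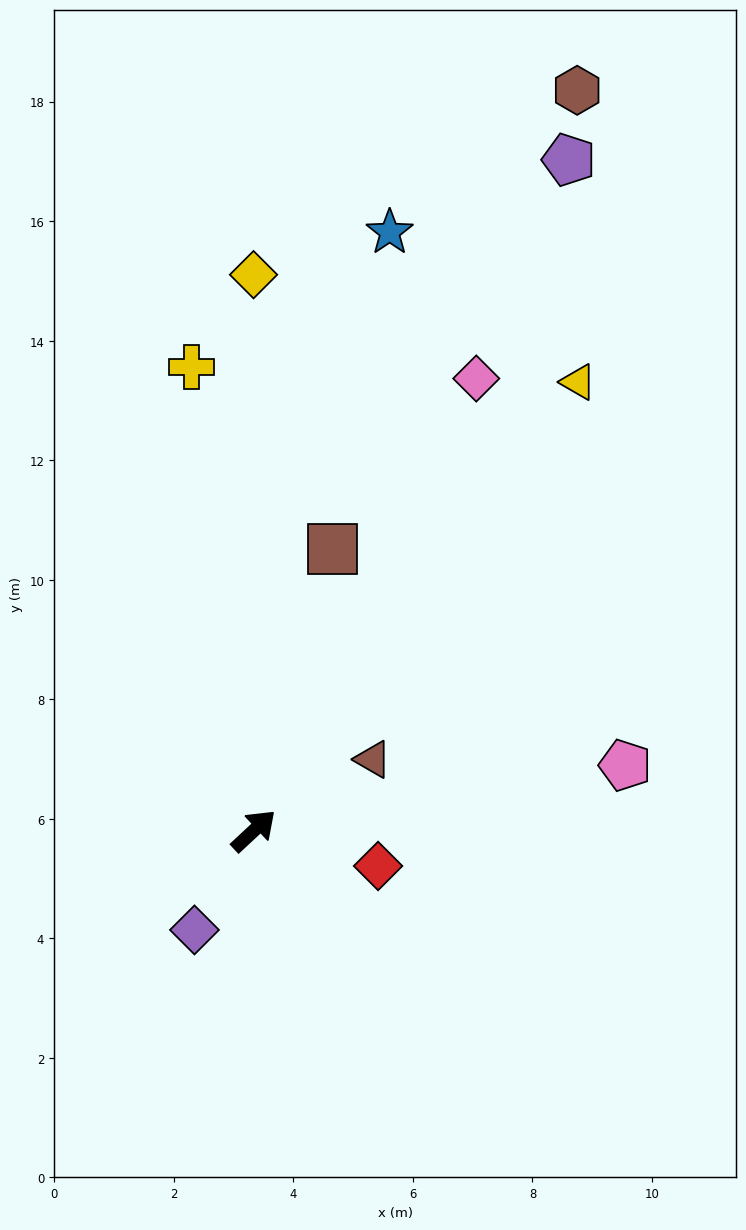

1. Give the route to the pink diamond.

turn left 21°, forward 8.4 m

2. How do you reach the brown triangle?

turn right 12°, forward 2.3 m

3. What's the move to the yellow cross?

turn left 55°, forward 7.8 m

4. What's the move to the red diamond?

turn right 59°, forward 2.2 m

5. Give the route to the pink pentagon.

turn right 33°, forward 6.3 m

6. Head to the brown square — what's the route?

turn left 31°, forward 4.9 m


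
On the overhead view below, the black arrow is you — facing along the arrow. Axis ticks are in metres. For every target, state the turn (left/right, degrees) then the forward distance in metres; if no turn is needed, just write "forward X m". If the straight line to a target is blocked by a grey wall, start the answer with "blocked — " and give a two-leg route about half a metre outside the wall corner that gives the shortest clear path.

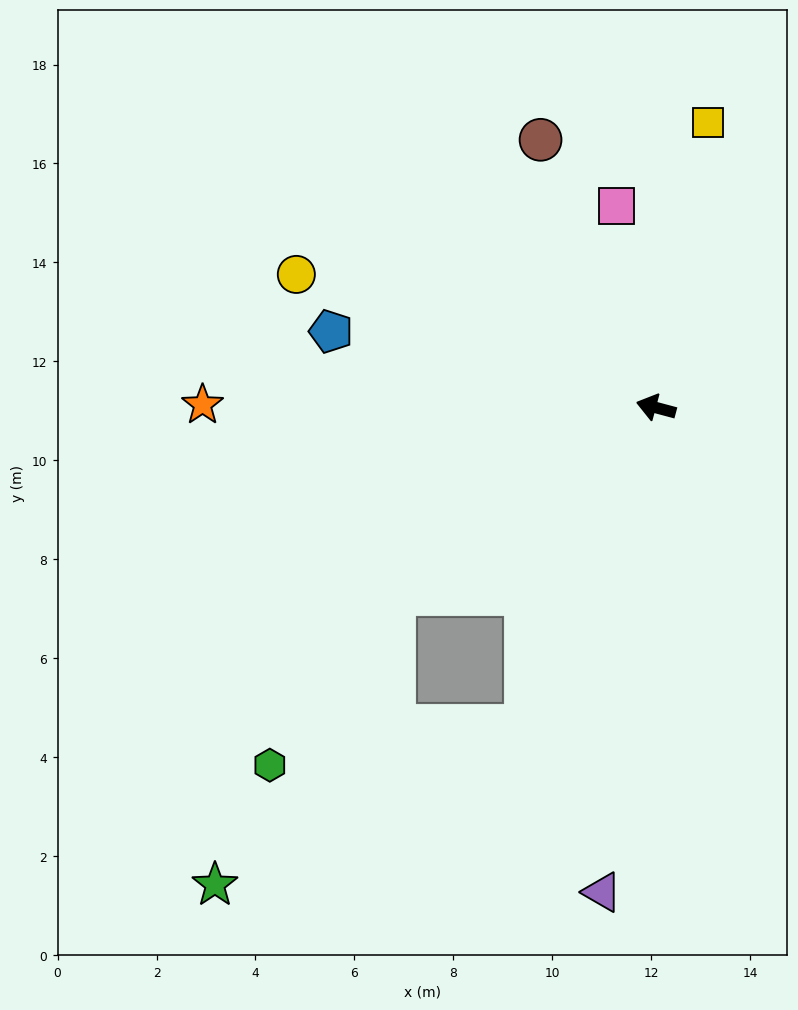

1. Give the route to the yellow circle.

turn right 5°, forward 7.8 m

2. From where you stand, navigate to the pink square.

turn right 64°, forward 4.2 m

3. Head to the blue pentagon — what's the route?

forward 6.7 m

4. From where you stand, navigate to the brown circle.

turn right 52°, forward 5.9 m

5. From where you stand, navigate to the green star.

blocked — turn left 83°, forward 6.9 m, then turn right 41°, forward 7.1 m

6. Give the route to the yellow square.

turn right 85°, forward 5.9 m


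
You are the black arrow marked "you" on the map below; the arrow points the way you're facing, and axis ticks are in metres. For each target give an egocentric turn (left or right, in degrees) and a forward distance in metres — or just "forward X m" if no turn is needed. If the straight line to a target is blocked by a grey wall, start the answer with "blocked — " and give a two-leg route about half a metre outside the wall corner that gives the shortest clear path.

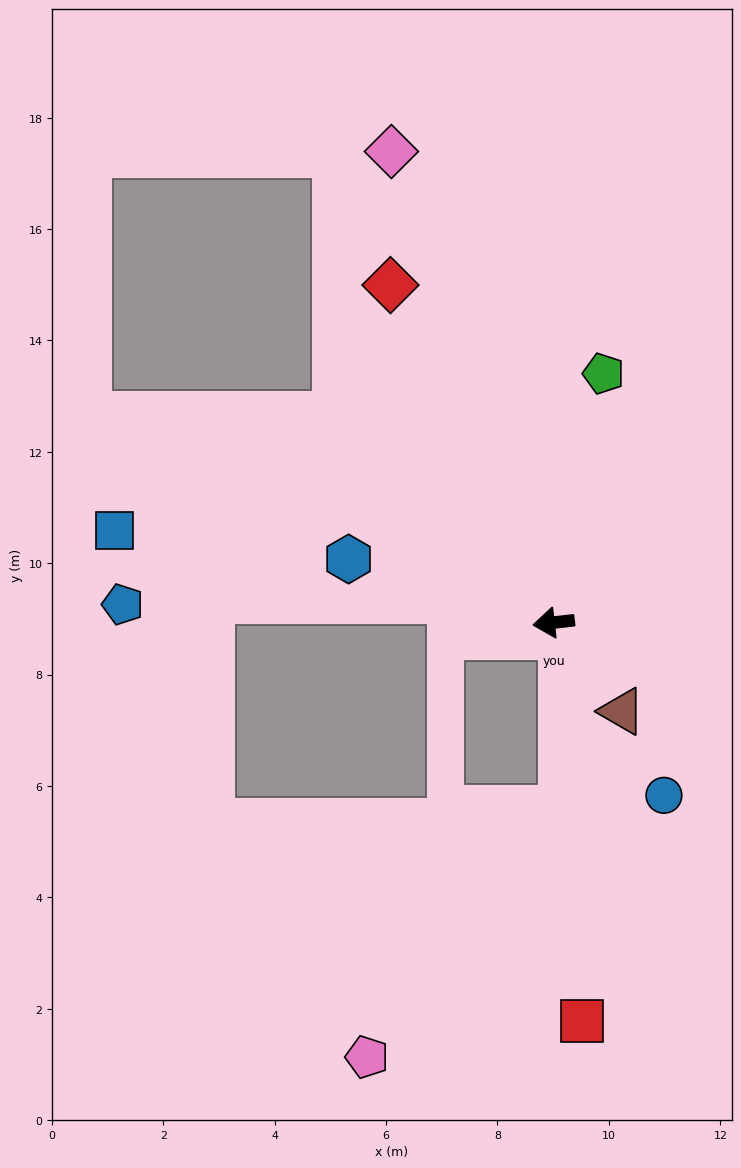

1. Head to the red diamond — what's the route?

turn right 71°, forward 6.7 m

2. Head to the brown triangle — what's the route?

turn left 121°, forward 2.0 m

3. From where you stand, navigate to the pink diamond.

turn right 78°, forward 8.9 m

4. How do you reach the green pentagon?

turn right 108°, forward 4.6 m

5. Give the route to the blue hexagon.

turn right 24°, forward 3.9 m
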